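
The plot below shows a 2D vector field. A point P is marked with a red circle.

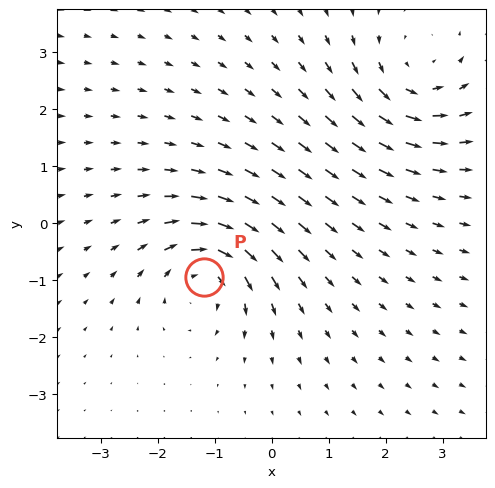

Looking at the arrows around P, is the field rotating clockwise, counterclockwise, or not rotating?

Near P at (-1.2, -0.9) the arrows circulate clockwise. The curl (z-component) there is about -6; negative curl means clockwise rotation.

clockwise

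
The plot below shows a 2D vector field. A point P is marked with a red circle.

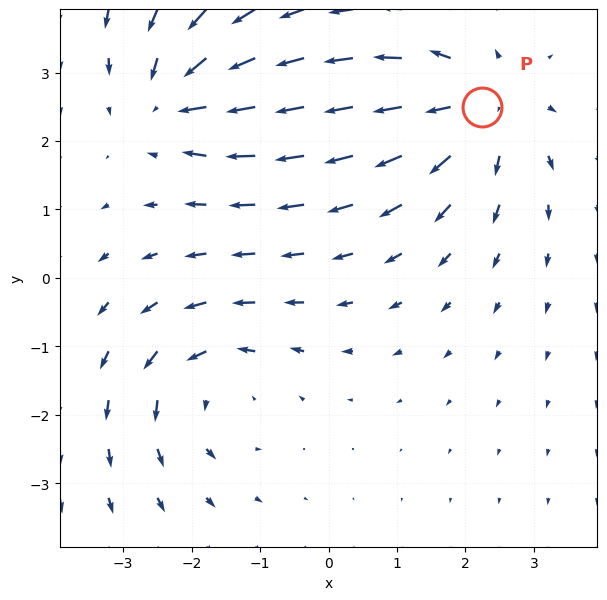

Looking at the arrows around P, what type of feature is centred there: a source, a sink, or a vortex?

At P (2.2, 2.5) the arrows spread outward. Divergence about +3, curl ≈0 — positive divergence with near-zero curl is a source.

source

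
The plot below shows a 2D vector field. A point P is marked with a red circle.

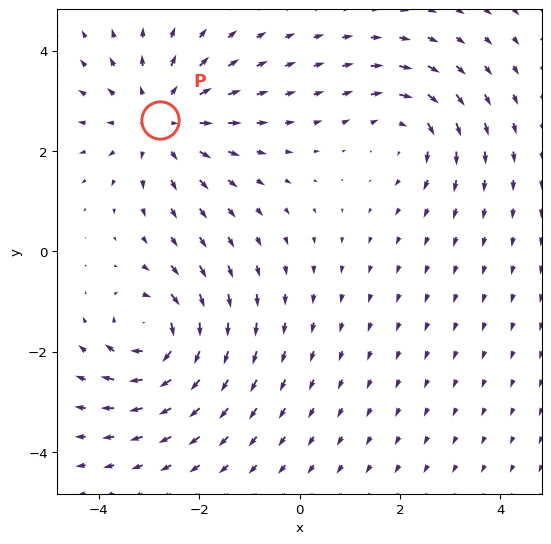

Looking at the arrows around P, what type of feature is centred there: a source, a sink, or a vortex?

source

At P (-2.8, 2.6) the arrows spread outward. Divergence about +4, curl ≈0 — positive divergence with near-zero curl is a source.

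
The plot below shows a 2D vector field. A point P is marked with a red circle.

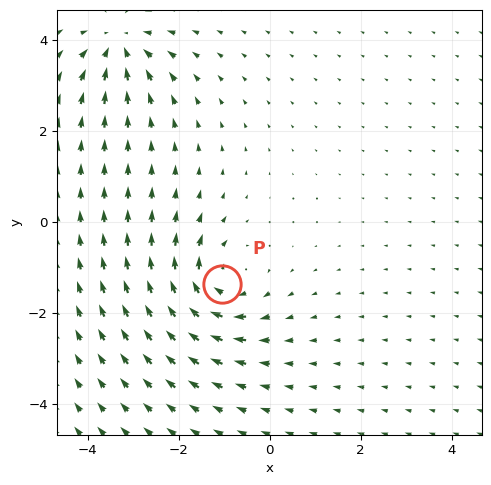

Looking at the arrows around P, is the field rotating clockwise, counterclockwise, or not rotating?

Near P at (-1.0, -1.4) the arrows circulate clockwise. The curl (z-component) there is about -4; negative curl means clockwise rotation.

clockwise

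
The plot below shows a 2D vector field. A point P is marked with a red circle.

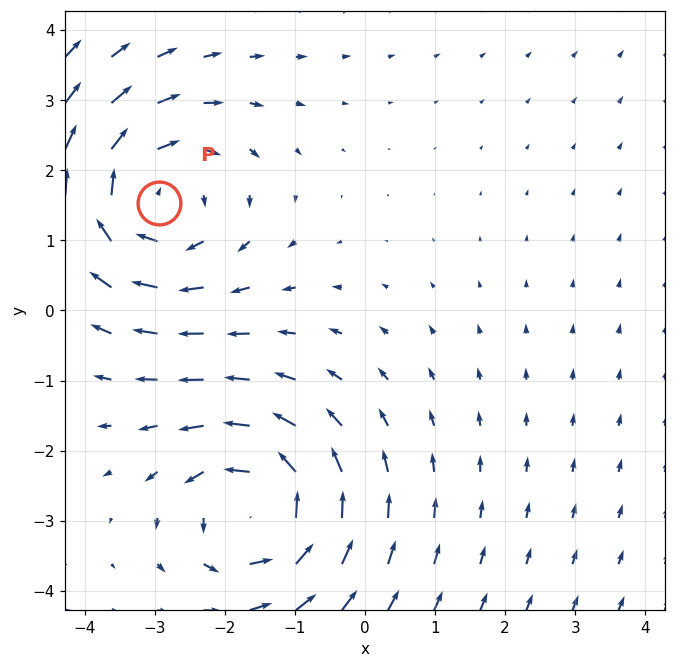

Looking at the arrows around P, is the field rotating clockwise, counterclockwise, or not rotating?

Near P at (-2.9, 1.5) the arrows circulate clockwise. The curl (z-component) there is about -3; negative curl means clockwise rotation.

clockwise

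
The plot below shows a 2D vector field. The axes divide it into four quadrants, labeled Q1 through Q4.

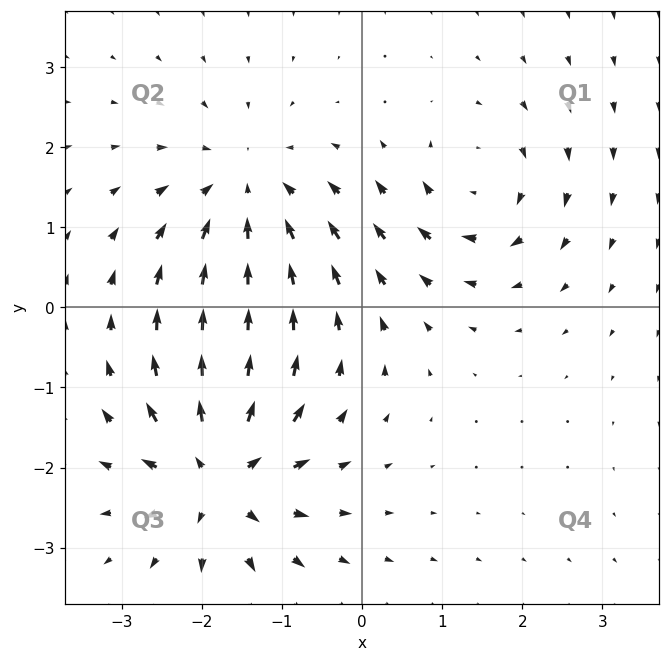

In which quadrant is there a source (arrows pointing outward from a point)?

Q3

The source sits at approximately (-1.8, -2.1), which lies in quadrant Q3. The divergence there is about +5, positive as expected for a source.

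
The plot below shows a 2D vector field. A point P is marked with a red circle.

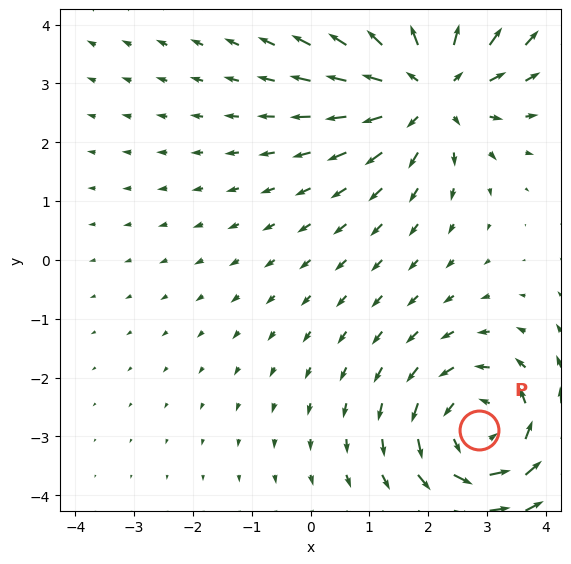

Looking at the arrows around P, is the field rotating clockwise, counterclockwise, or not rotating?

counterclockwise

Near P at (2.9, -2.9) the arrows circulate counterclockwise. The curl (z-component) there is about +3; positive curl means counterclockwise rotation.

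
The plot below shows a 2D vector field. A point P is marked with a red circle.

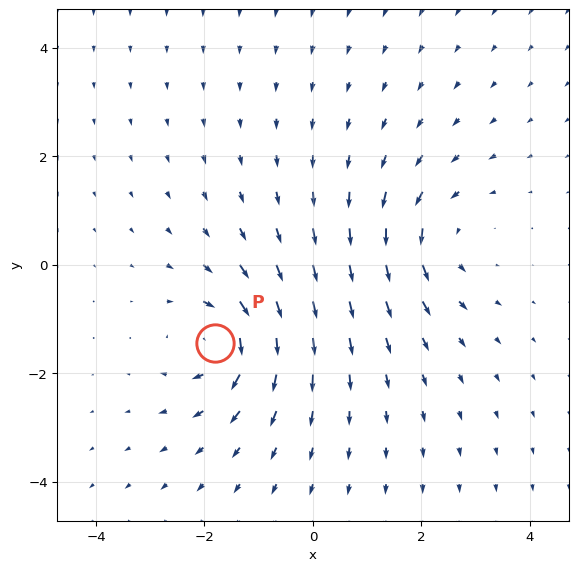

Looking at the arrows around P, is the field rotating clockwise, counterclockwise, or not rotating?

clockwise

Near P at (-1.8, -1.4) the arrows circulate clockwise. The curl (z-component) there is about -6; negative curl means clockwise rotation.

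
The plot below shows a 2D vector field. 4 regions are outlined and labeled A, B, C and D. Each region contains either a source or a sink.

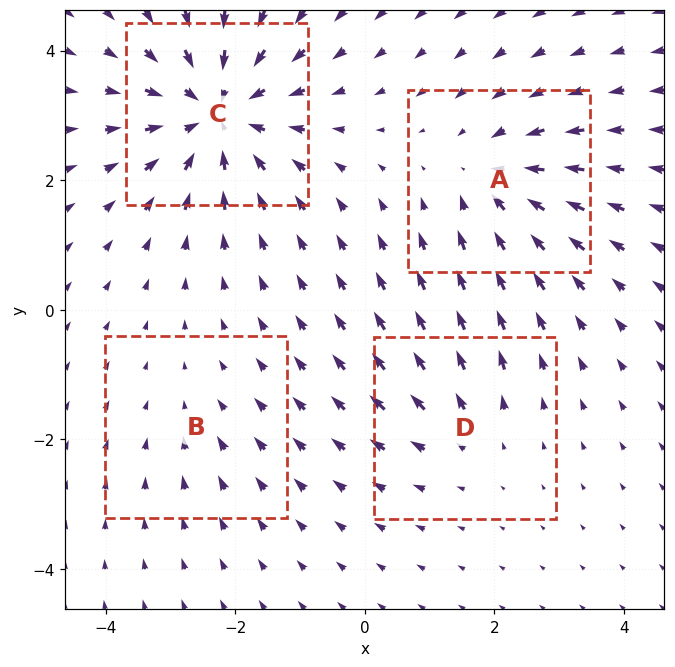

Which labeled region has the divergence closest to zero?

B

Divergence at each region's feature centre — A: about -4, B: about -2, C: about -7, D: about +3. Region B is closest to zero.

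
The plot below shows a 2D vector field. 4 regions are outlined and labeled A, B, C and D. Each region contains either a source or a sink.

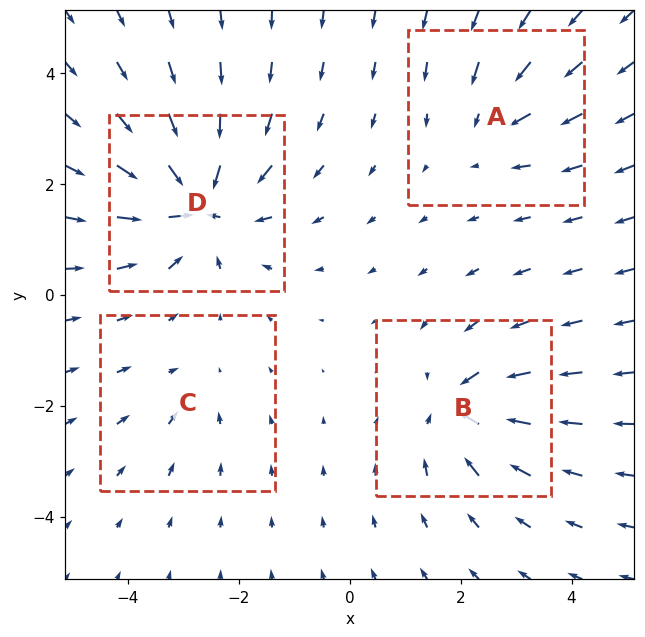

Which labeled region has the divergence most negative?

Divergence at each region's feature centre — A: about -4, B: about -6, C: about -2, D: about -8. Region D is most negative.

D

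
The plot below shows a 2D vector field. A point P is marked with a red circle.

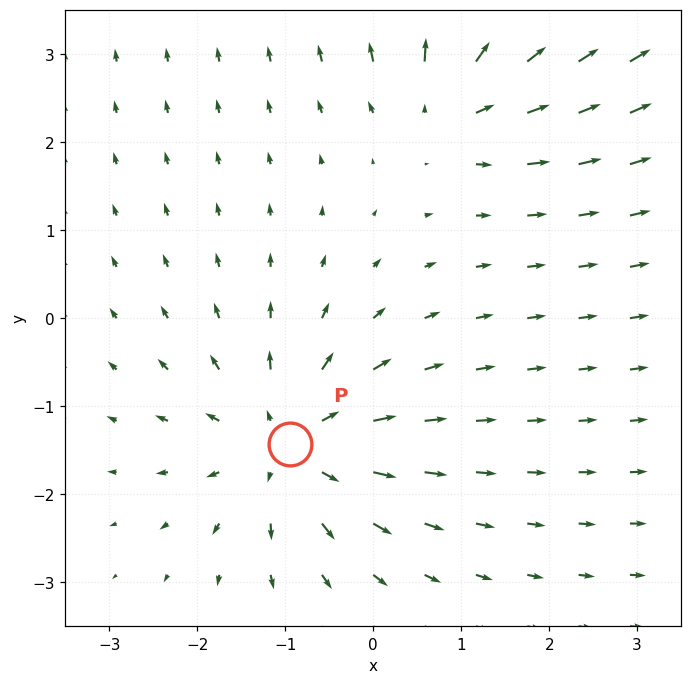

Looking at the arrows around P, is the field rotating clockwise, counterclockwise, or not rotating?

Near P at (-0.9, -1.4) the arrows show no circulation. The curl there is ≈0.

not rotating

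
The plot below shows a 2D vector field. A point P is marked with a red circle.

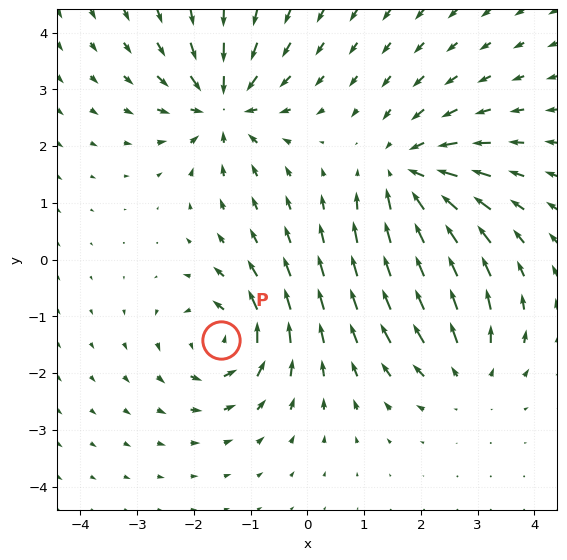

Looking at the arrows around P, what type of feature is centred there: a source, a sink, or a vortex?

At P (-1.5, -1.4) the arrows circulate counterclockwise. Divergence ≈0, curl about +5 — near-zero divergence with nonzero curl is a vortex.

vortex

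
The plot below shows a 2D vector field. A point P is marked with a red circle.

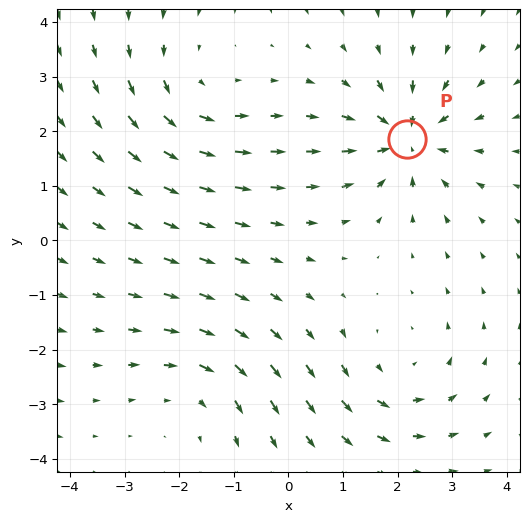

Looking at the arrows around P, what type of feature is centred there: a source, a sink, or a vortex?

At P (2.2, 1.9) the arrows converge inward. Divergence about -7, curl ≈0 — negative divergence with near-zero curl is a sink.

sink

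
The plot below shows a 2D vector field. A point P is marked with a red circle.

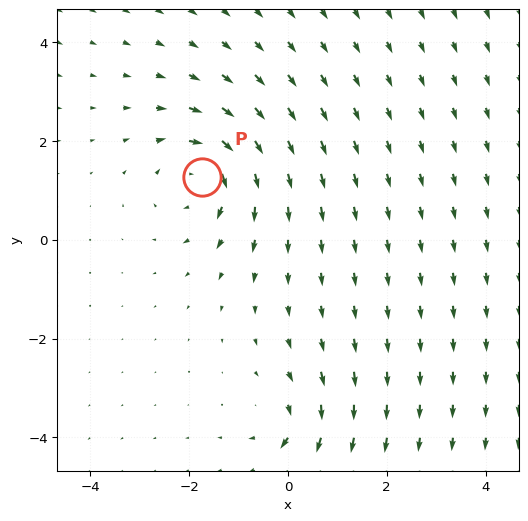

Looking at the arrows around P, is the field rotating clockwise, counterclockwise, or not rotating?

Near P at (-1.7, 1.3) the arrows circulate clockwise. The curl (z-component) there is about -4; negative curl means clockwise rotation.

clockwise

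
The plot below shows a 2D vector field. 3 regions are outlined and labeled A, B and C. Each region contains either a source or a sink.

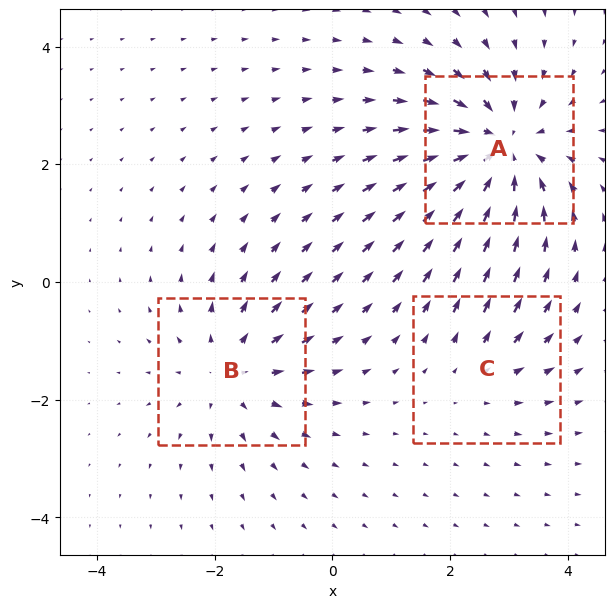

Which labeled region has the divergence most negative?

A

Divergence at each region's feature centre — A: about -5, B: about +3, C: about +2. Region A is most negative.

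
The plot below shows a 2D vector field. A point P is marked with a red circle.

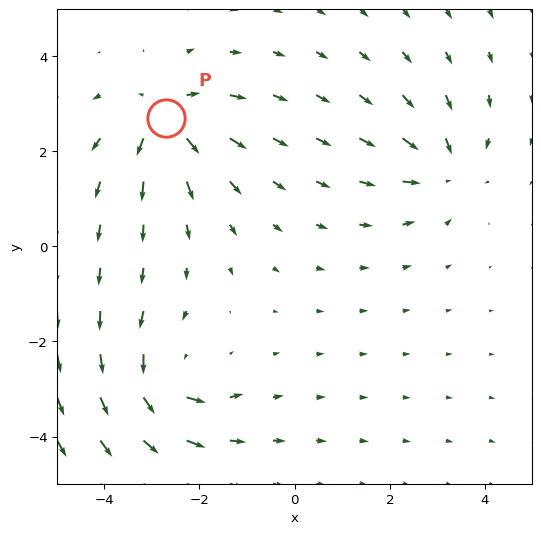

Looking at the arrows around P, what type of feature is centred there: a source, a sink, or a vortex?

At P (-2.7, 2.7) the arrows spread outward. Divergence about +5, curl ≈0 — positive divergence with near-zero curl is a source.

source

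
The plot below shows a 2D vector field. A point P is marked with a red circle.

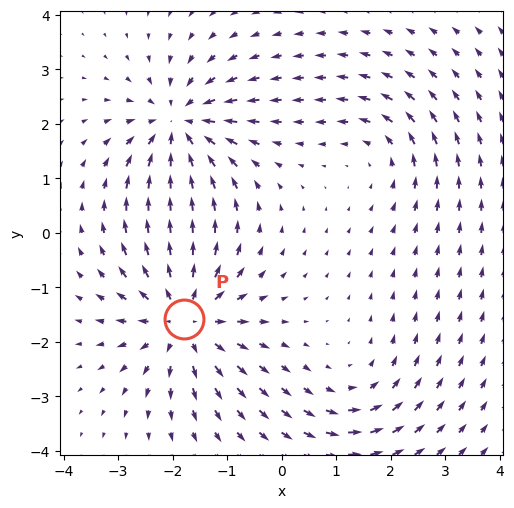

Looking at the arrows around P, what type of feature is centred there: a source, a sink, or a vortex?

source

At P (-1.8, -1.6) the arrows spread outward. Divergence about +6, curl ≈0 — positive divergence with near-zero curl is a source.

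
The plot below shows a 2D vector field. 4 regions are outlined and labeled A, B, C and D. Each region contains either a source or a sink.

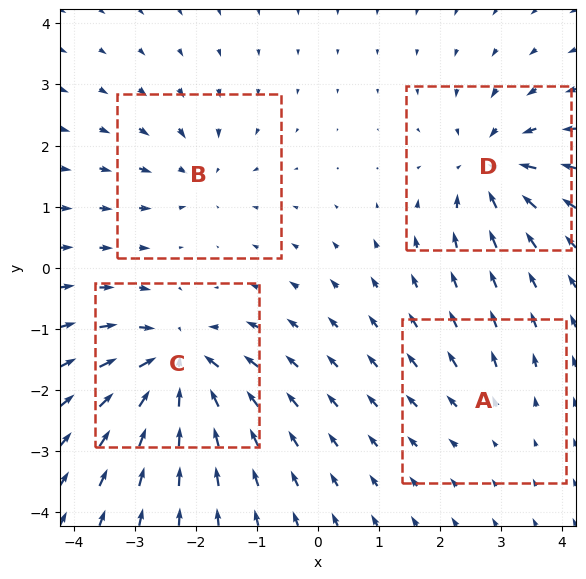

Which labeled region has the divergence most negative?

Divergence at each region's feature centre — A: about +2, B: about -4, C: about -8, D: about -6. Region C is most negative.

C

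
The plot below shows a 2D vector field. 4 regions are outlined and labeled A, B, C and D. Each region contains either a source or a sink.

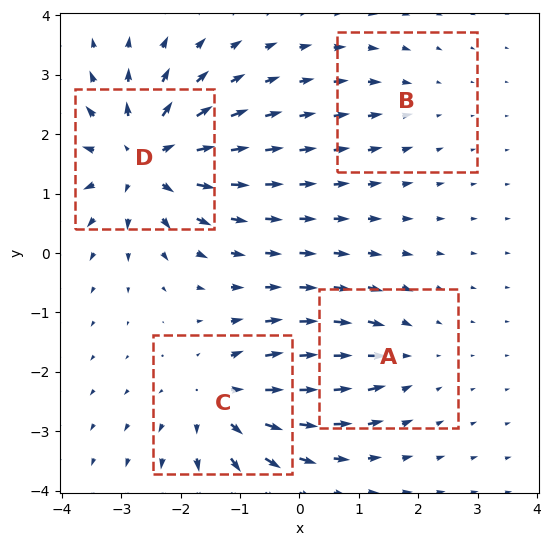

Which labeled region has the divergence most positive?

Divergence at each region's feature centre — A: about -3, B: about -2, C: about +5, D: about +7. Region D is most positive.

D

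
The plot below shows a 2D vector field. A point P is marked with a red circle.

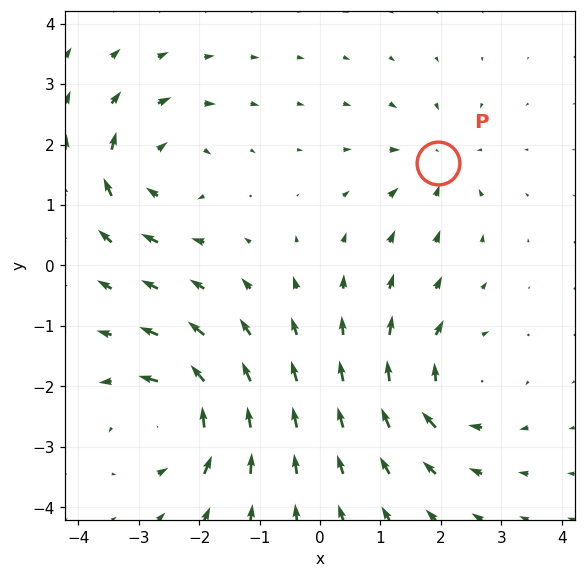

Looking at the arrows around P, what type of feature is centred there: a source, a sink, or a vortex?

At P (2.0, 1.7) the arrows converge inward. Divergence about -4, curl ≈0 — negative divergence with near-zero curl is a sink.

sink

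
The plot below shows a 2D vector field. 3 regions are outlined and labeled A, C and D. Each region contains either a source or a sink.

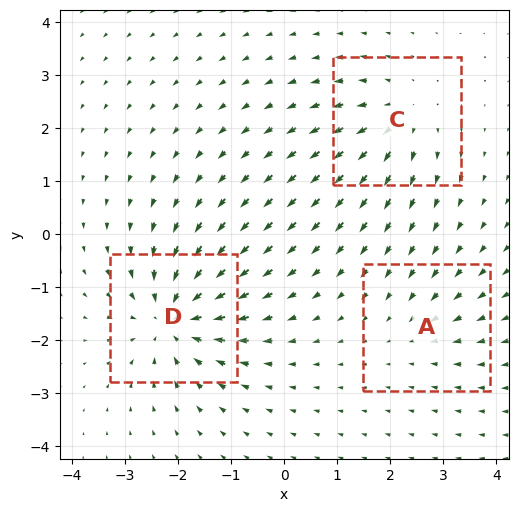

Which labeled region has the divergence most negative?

D

Divergence at each region's feature centre — A: about -2, C: about +4, D: about -5. Region D is most negative.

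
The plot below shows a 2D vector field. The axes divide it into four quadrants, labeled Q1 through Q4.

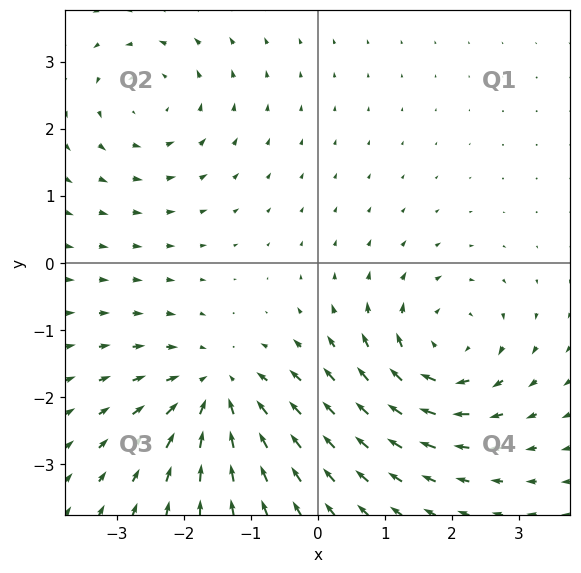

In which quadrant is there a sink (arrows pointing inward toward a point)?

Q3

The sink sits at approximately (-1.5, -1.9), which lies in quadrant Q3. The divergence there is about -5, negative as expected for a sink.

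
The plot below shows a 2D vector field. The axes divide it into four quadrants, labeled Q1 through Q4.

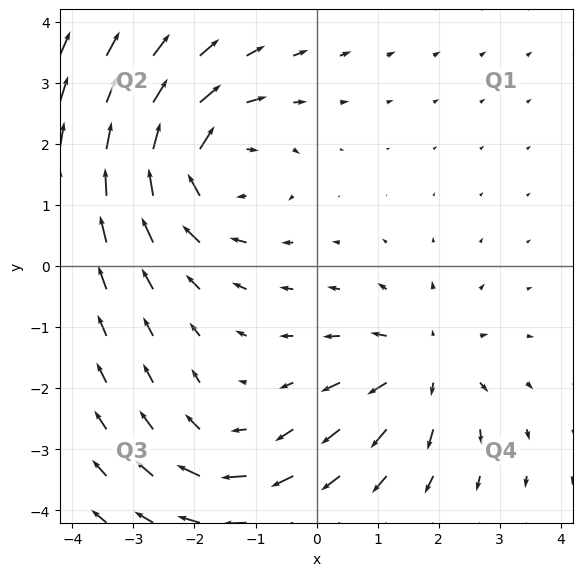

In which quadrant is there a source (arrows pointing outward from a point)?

The source sits at approximately (1.8, -1.6), which lies in quadrant Q4. The divergence there is about +4, positive as expected for a source.

Q4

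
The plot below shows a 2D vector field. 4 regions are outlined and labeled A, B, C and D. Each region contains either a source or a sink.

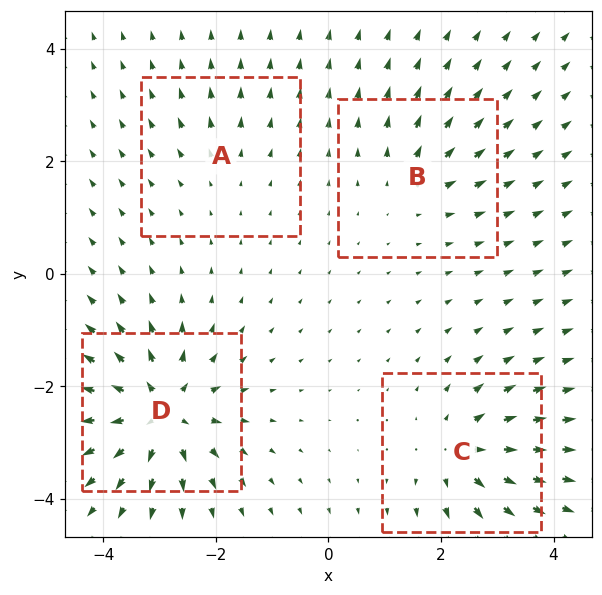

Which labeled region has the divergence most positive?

D

Divergence at each region's feature centre — A: about +2, B: about +4, C: about +6, D: about +9. Region D is most positive.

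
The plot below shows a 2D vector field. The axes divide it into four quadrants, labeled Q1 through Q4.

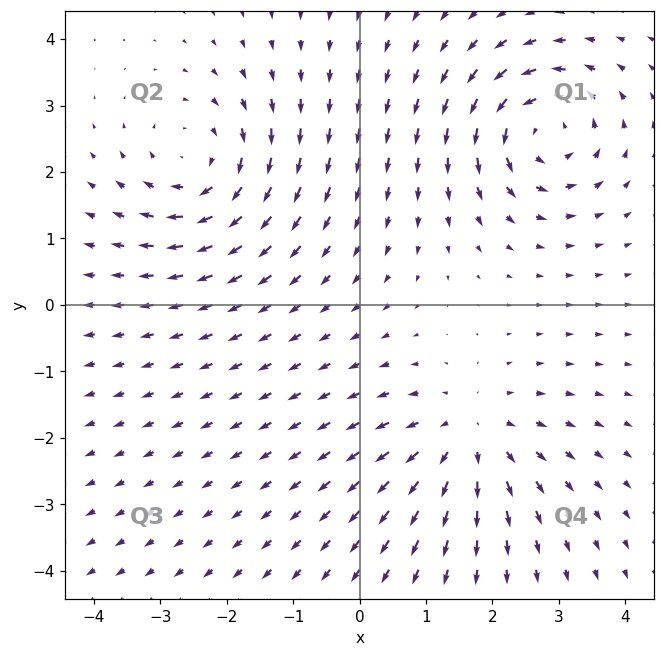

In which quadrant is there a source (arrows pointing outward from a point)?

The source sits at approximately (1.6, -2.0), which lies in quadrant Q4. The divergence there is about +3, positive as expected for a source.

Q4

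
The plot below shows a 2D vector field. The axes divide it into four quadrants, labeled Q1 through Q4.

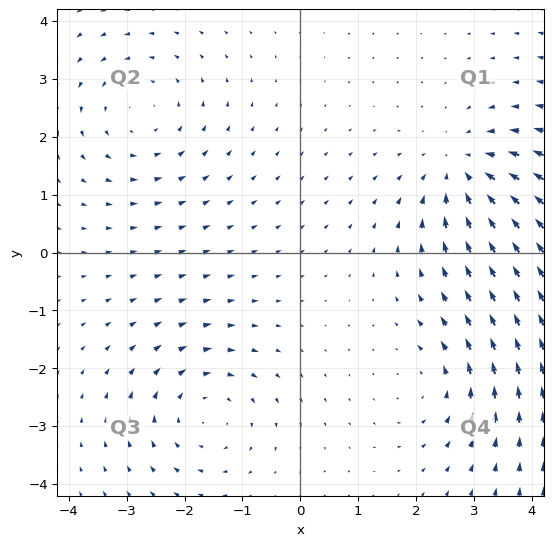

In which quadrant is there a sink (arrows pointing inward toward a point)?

Q1

The sink sits at approximately (2.8, 1.4), which lies in quadrant Q1. The divergence there is about -5, negative as expected for a sink.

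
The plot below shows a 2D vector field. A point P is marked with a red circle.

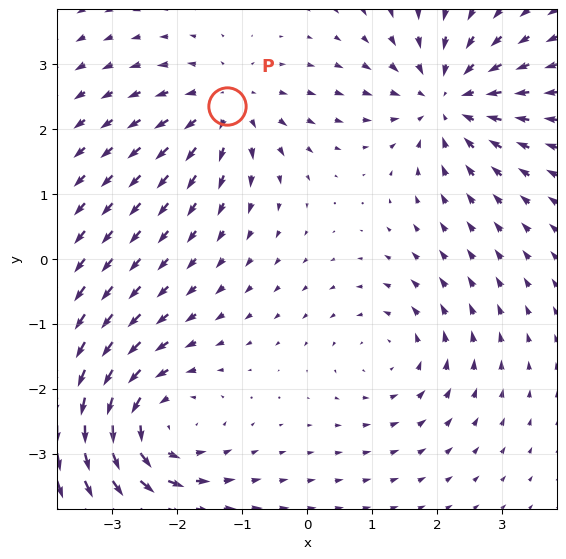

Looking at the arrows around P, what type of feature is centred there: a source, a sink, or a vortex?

At P (-1.2, 2.3) the arrows spread outward. Divergence about +4, curl ≈0 — positive divergence with near-zero curl is a source.

source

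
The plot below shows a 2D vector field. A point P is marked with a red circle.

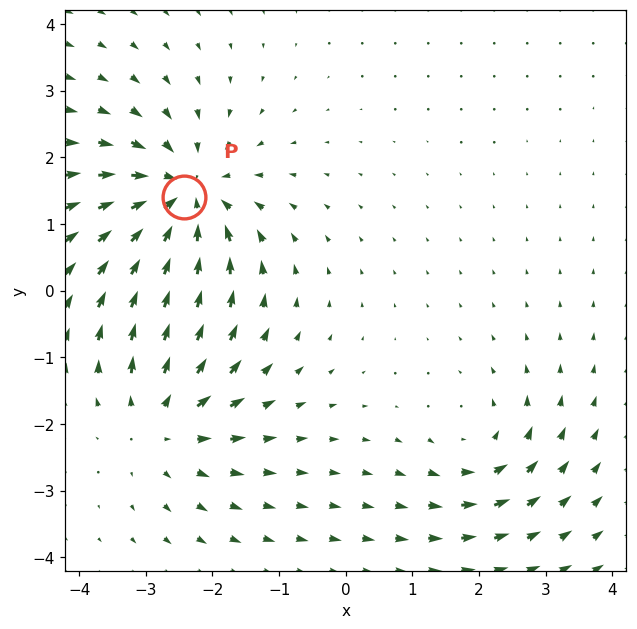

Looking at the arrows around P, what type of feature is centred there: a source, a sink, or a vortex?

sink

At P (-2.4, 1.4) the arrows converge inward. Divergence about -5, curl ≈0 — negative divergence with near-zero curl is a sink.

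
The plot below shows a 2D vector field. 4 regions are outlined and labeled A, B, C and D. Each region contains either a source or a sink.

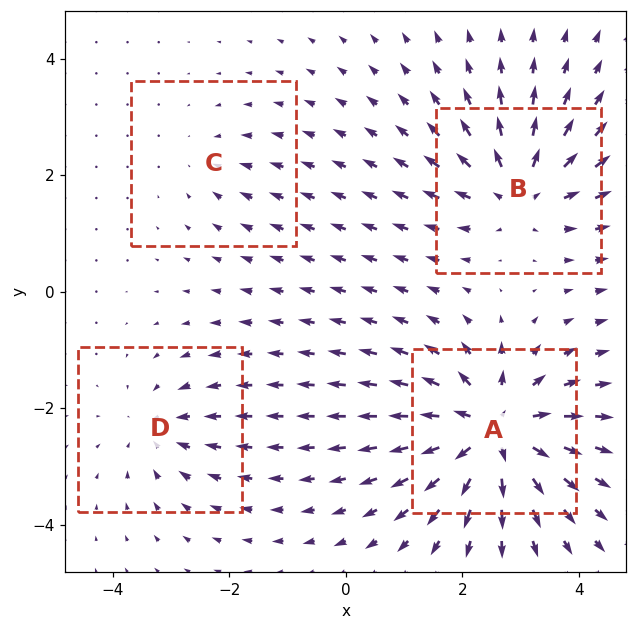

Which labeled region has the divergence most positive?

A

Divergence at each region's feature centre — A: about +8, B: about +5, C: about -2, D: about -3. Region A is most positive.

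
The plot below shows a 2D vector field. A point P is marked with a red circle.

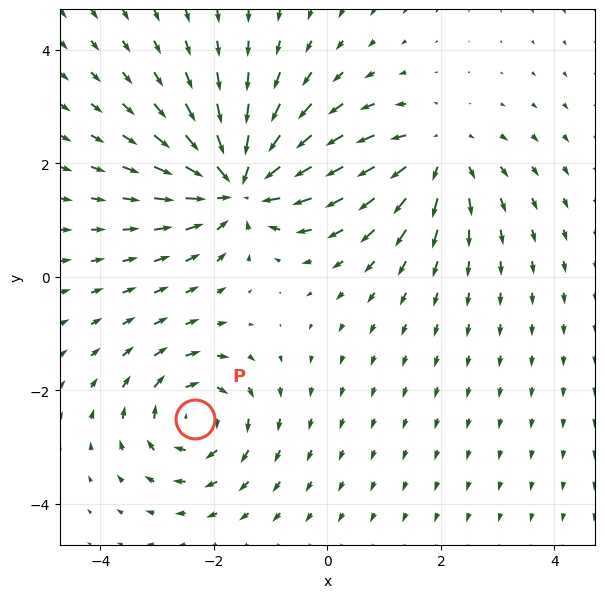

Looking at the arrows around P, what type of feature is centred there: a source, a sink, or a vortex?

vortex

At P (-2.3, -2.5) the arrows circulate clockwise. Divergence ≈0, curl about -4 — near-zero divergence with nonzero curl is a vortex.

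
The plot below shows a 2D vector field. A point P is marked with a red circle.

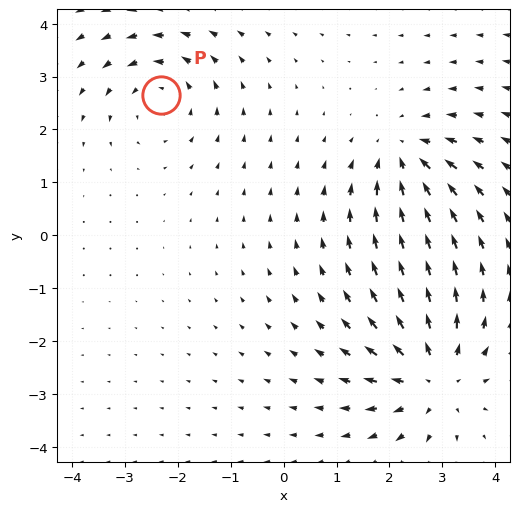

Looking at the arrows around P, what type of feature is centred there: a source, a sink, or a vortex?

At P (-2.3, 2.7) the arrows circulate counterclockwise. Divergence ≈0, curl about +3 — near-zero divergence with nonzero curl is a vortex.

vortex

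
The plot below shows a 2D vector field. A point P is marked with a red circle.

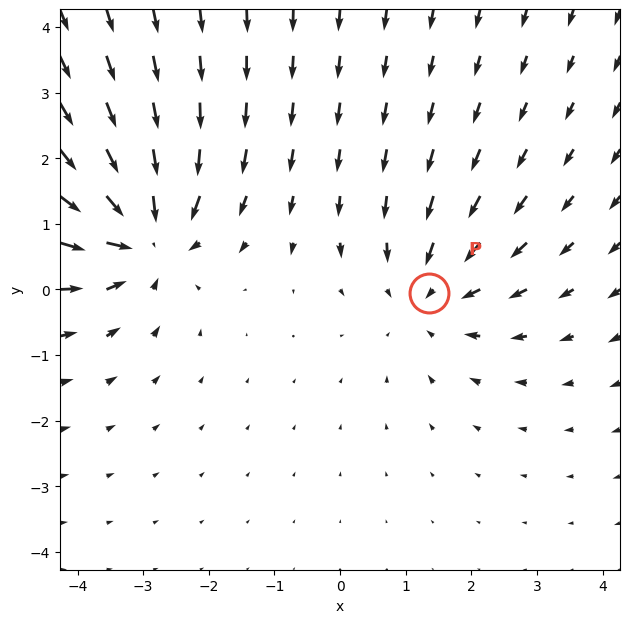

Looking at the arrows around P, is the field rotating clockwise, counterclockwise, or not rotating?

Near P at (1.4, -0.1) the arrows show no circulation. The curl there is ≈0.

not rotating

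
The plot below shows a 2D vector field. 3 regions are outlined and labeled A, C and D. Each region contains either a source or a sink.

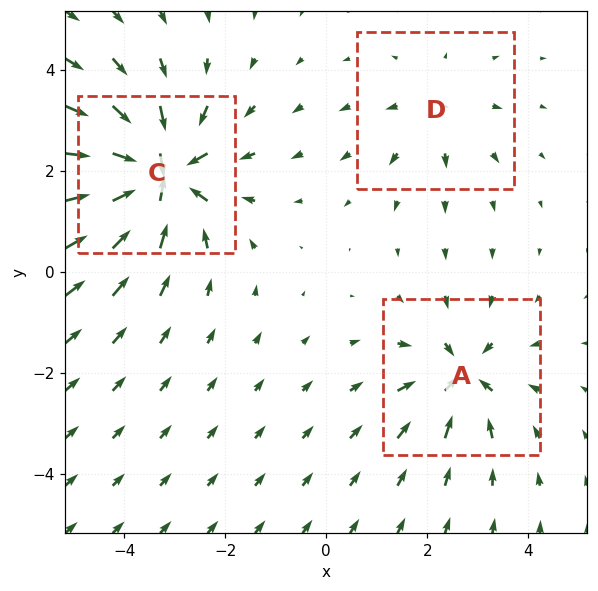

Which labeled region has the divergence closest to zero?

D

Divergence at each region's feature centre — A: about -4, C: about -6, D: about +2. Region D is closest to zero.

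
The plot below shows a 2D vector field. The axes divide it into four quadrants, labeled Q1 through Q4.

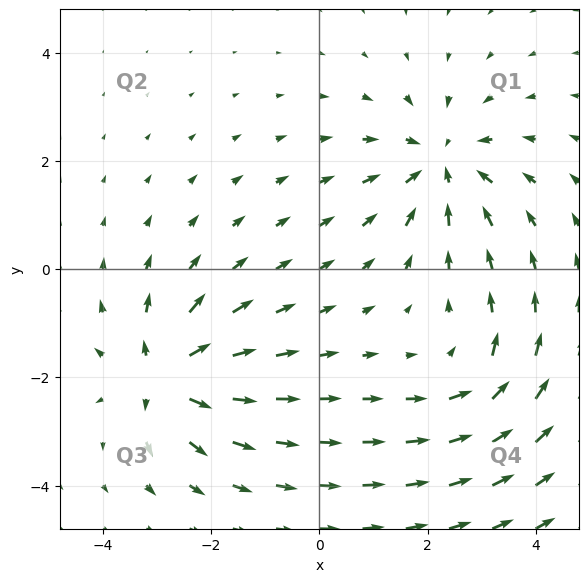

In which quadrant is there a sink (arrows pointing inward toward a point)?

Q1

The sink sits at approximately (2.3, 2.0), which lies in quadrant Q1. The divergence there is about -4, negative as expected for a sink.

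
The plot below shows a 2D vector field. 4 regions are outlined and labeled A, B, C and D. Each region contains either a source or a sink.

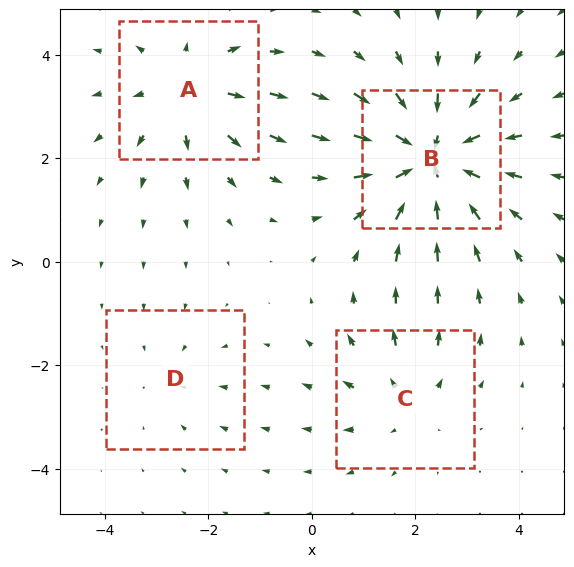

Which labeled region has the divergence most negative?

Divergence at each region's feature centre — A: about +4, B: about -7, C: about +3, D: about -2. Region B is most negative.

B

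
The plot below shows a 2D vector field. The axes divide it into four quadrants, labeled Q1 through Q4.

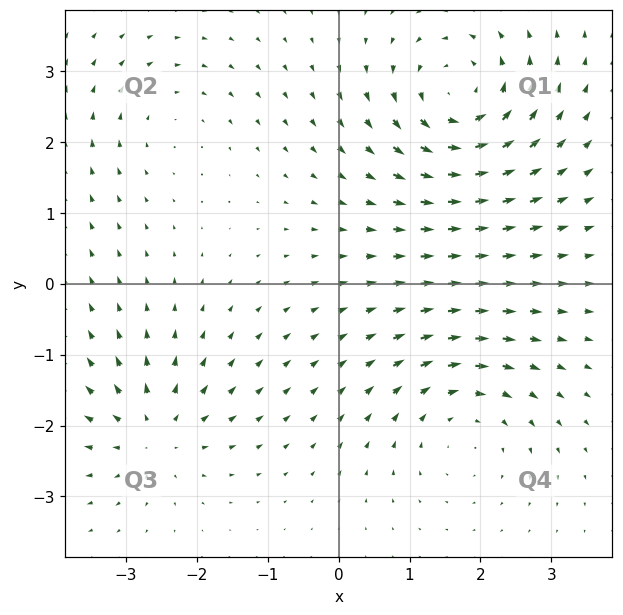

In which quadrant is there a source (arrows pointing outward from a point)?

The source sits at approximately (-2.6, -2.1), which lies in quadrant Q3. The divergence there is about +4, positive as expected for a source.

Q3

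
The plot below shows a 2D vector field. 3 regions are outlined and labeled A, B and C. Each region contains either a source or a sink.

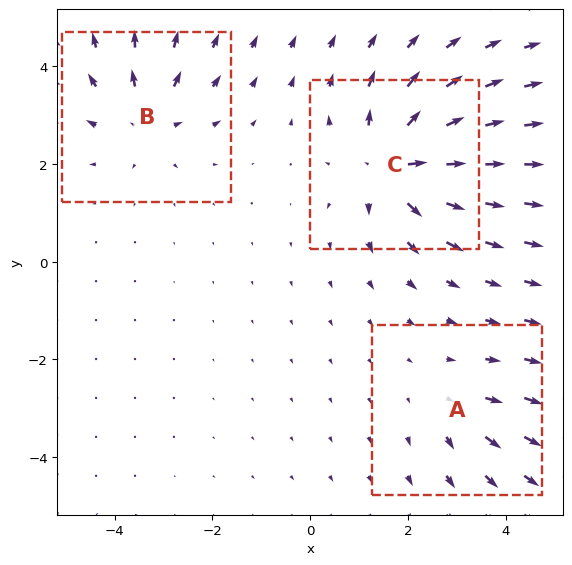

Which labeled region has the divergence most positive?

C

Divergence at each region's feature centre — A: about +2, B: about +3, C: about +5. Region C is most positive.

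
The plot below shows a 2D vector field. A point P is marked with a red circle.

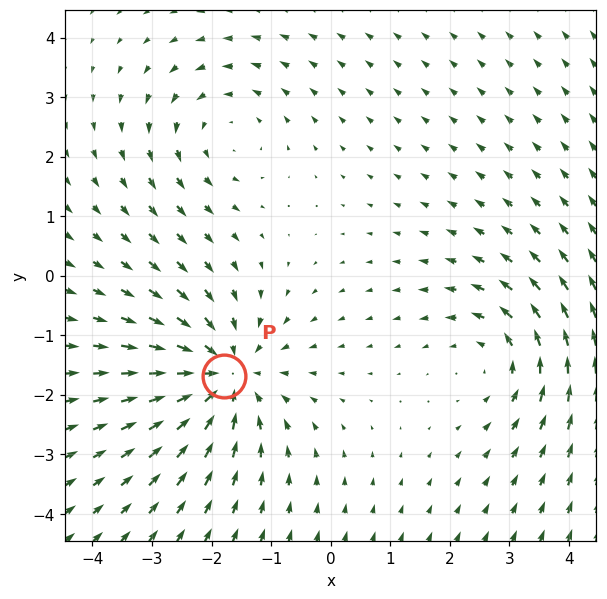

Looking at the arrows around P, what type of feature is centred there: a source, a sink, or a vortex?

At P (-1.8, -1.7) the arrows converge inward. Divergence about -5, curl ≈0 — negative divergence with near-zero curl is a sink.

sink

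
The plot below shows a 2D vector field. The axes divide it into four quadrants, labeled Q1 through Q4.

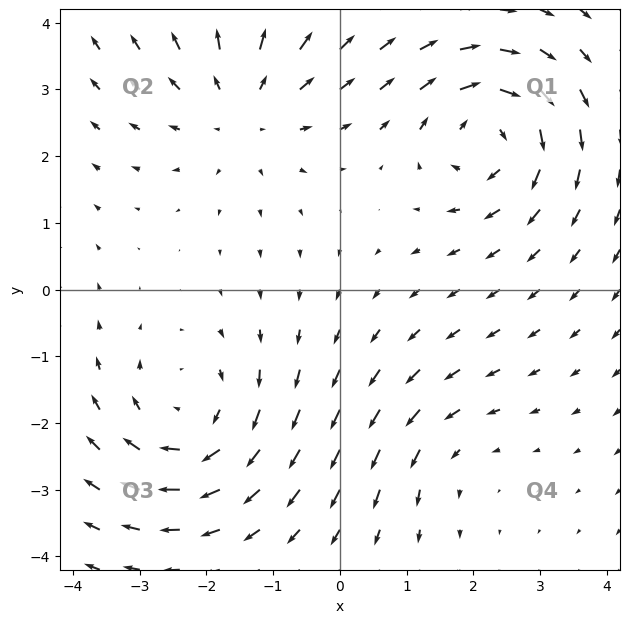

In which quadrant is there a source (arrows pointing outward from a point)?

The source sits at approximately (-1.4, 2.7), which lies in quadrant Q2. The divergence there is about +3, positive as expected for a source.

Q2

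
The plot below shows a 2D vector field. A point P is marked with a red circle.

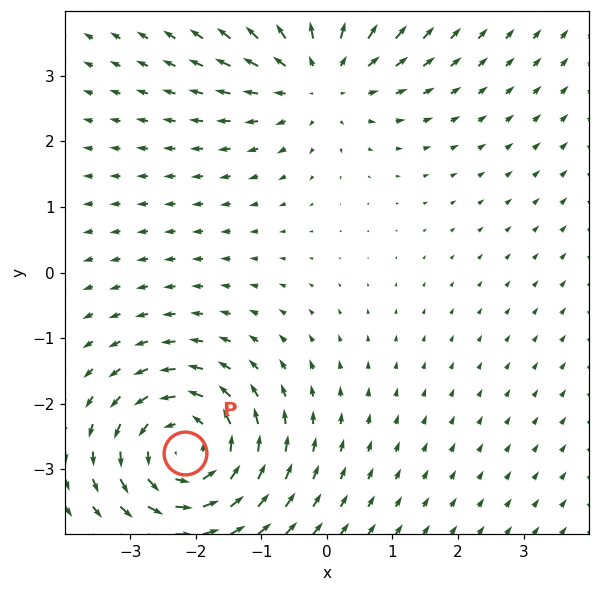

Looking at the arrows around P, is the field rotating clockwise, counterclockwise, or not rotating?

Near P at (-2.2, -2.7) the arrows circulate counterclockwise. The curl (z-component) there is about +5; positive curl means counterclockwise rotation.

counterclockwise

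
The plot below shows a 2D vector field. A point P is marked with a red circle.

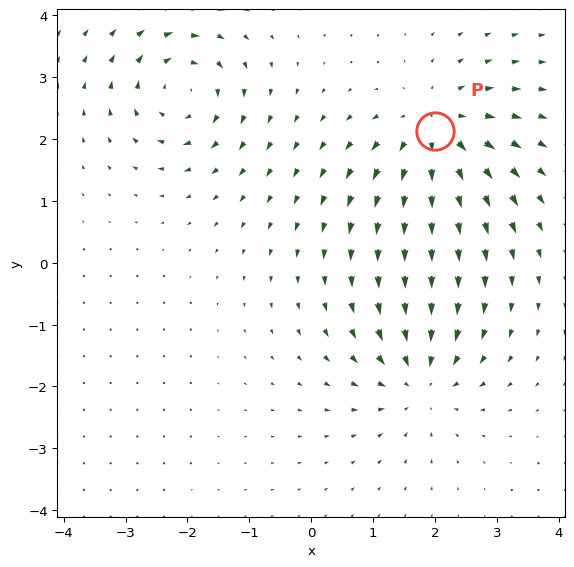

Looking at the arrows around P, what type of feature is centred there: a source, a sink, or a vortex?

At P (2.0, 2.1) the arrows spread outward. Divergence about +5, curl ≈0 — positive divergence with near-zero curl is a source.

source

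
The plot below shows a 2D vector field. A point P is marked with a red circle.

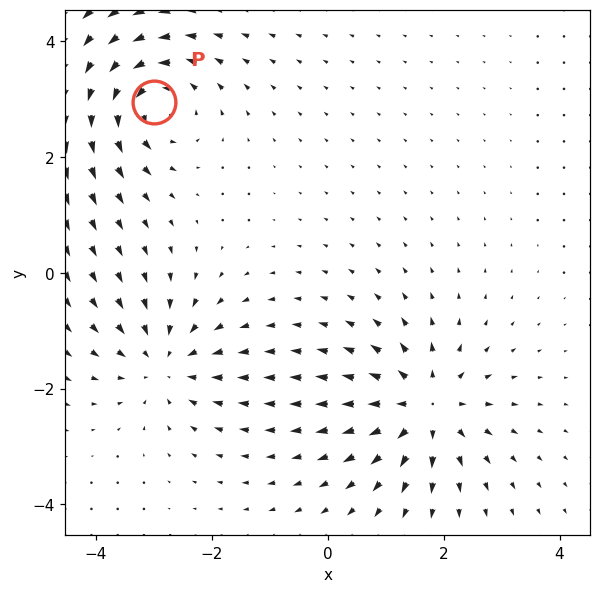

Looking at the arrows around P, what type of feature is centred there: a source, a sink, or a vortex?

vortex

At P (-3.0, 2.9) the arrows circulate counterclockwise. Divergence ≈0, curl about +6 — near-zero divergence with nonzero curl is a vortex.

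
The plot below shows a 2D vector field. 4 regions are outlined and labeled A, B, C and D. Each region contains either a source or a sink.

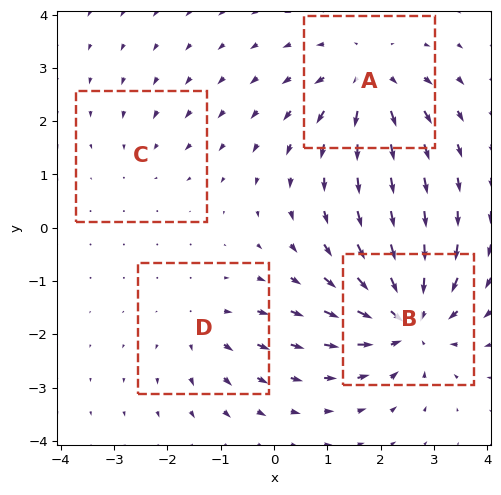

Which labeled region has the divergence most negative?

Divergence at each region's feature centre — A: about +5, B: about -8, C: about -2, D: about +3. Region B is most negative.

B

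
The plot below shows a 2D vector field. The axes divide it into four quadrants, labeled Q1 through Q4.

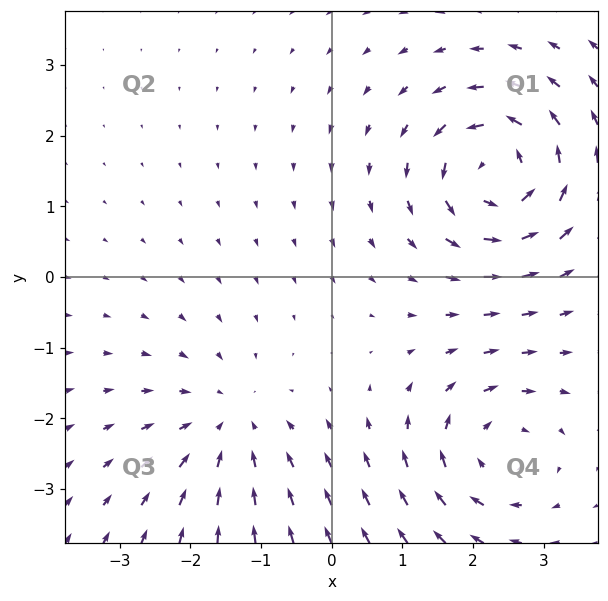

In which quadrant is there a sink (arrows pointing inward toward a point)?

Q3

The sink sits at approximately (-1.5, -2.1), which lies in quadrant Q3. The divergence there is about -3, negative as expected for a sink.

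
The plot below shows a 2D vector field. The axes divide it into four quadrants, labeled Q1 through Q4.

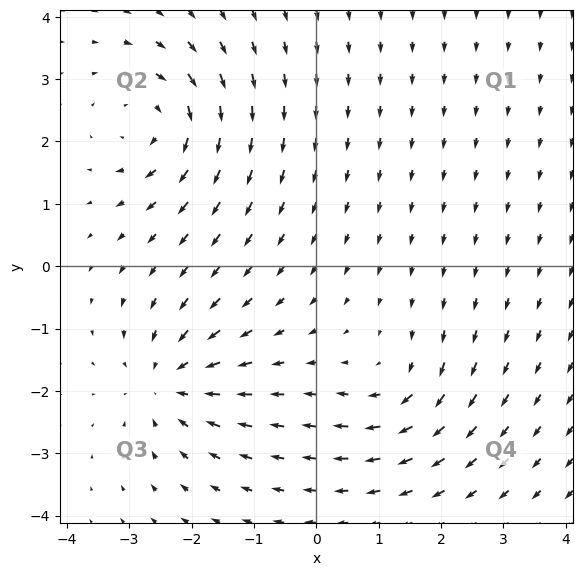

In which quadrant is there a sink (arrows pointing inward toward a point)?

Q3

The sink sits at approximately (-2.4, -1.9), which lies in quadrant Q3. The divergence there is about -5, negative as expected for a sink.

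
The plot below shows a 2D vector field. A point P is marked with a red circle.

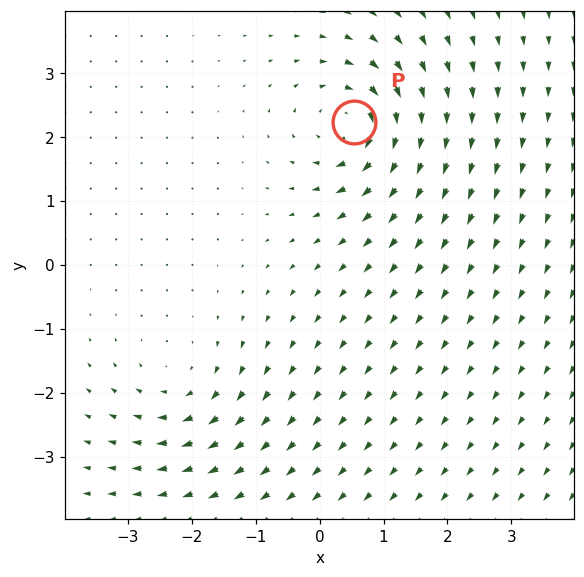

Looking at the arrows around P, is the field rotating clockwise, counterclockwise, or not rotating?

Near P at (0.5, 2.2) the arrows circulate clockwise. The curl (z-component) there is about -6; negative curl means clockwise rotation.

clockwise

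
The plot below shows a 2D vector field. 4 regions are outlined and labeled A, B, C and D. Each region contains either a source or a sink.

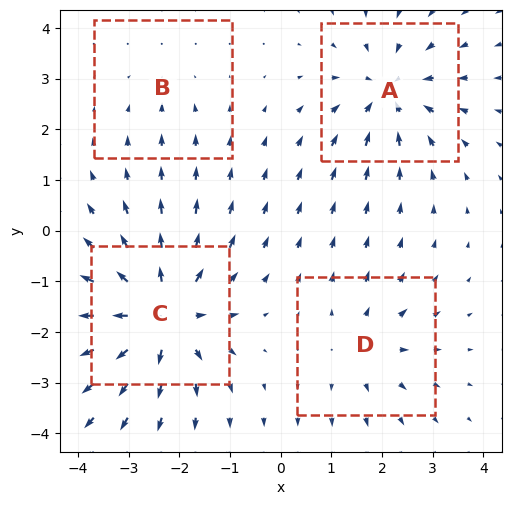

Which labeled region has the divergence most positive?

C

Divergence at each region's feature centre — A: about -5, B: about -2, C: about +8, D: about +4. Region C is most positive.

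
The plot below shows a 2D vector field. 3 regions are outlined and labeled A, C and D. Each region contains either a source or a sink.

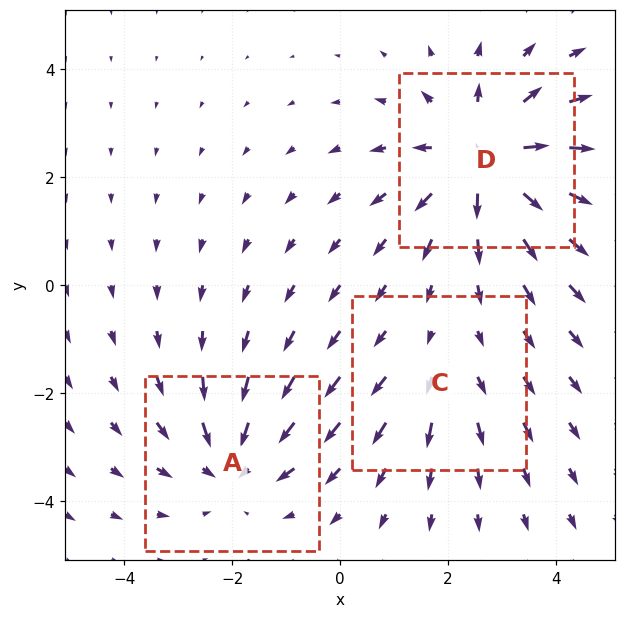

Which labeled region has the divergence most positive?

Divergence at each region's feature centre — A: about -3, C: about +2, D: about +4. Region D is most positive.

D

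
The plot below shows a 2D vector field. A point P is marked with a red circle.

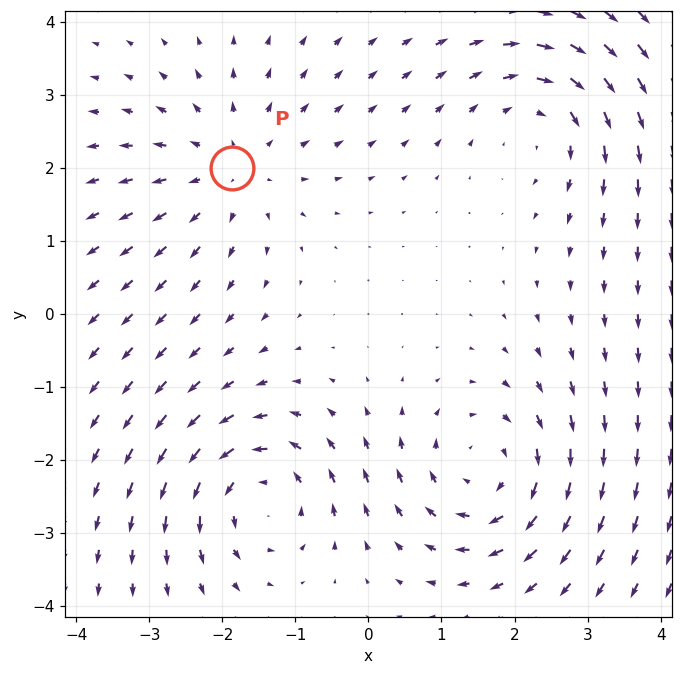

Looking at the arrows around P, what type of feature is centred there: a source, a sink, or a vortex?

source

At P (-1.9, 2.0) the arrows spread outward. Divergence about +3, curl ≈0 — positive divergence with near-zero curl is a source.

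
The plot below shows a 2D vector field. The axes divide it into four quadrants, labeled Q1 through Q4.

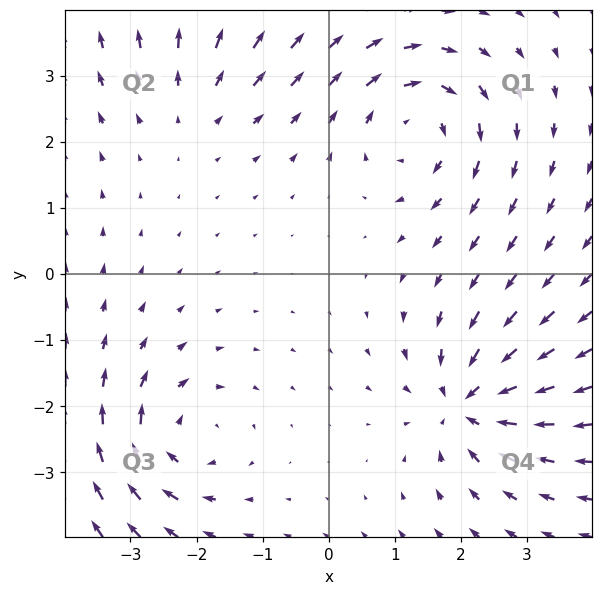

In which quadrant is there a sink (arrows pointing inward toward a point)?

Q4

The sink sits at approximately (2.1, -2.0), which lies in quadrant Q4. The divergence there is about -6, negative as expected for a sink.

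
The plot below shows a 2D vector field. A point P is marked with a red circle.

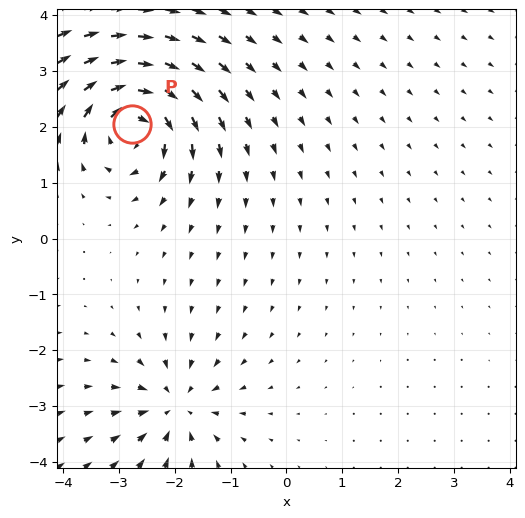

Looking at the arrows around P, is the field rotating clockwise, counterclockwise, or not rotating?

clockwise

Near P at (-2.8, 2.0) the arrows circulate clockwise. The curl (z-component) there is about -7; negative curl means clockwise rotation.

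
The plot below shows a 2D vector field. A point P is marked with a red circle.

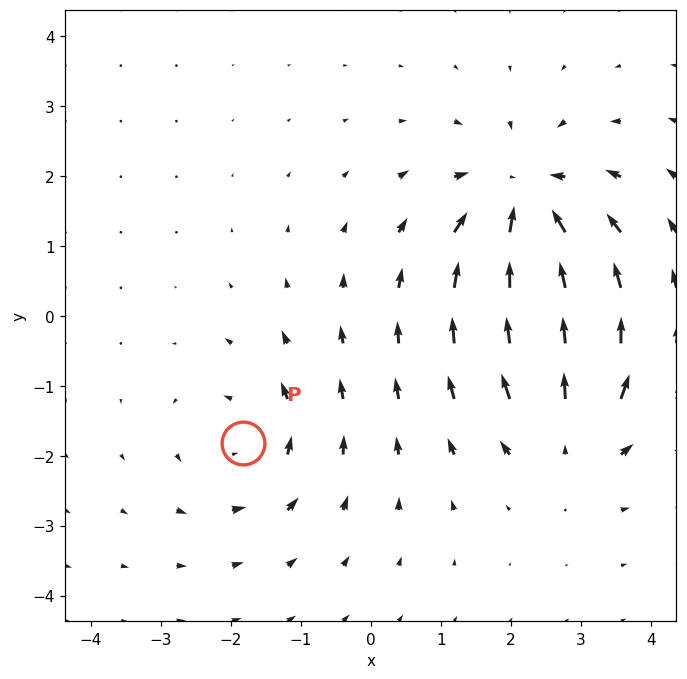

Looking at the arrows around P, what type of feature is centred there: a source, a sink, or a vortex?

vortex

At P (-1.8, -1.8) the arrows circulate counterclockwise. Divergence ≈0, curl about +4 — near-zero divergence with nonzero curl is a vortex.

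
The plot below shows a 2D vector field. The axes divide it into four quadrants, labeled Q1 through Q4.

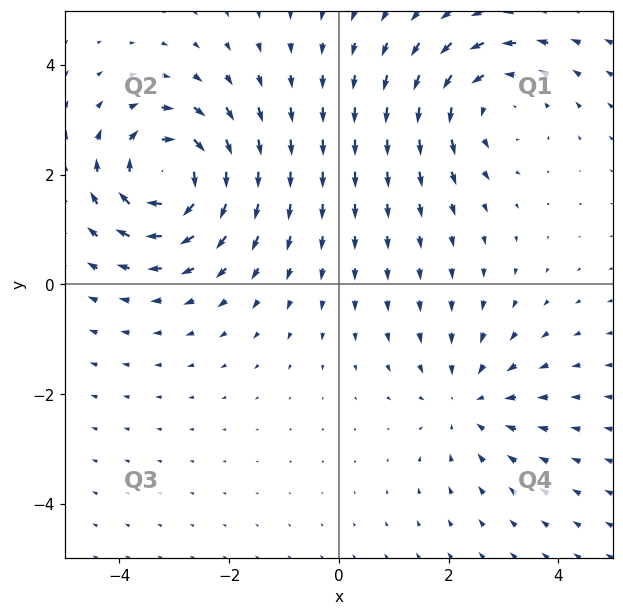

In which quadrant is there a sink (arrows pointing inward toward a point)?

The sink sits at approximately (2.3, -2.1), which lies in quadrant Q4. The divergence there is about -2, negative as expected for a sink.

Q4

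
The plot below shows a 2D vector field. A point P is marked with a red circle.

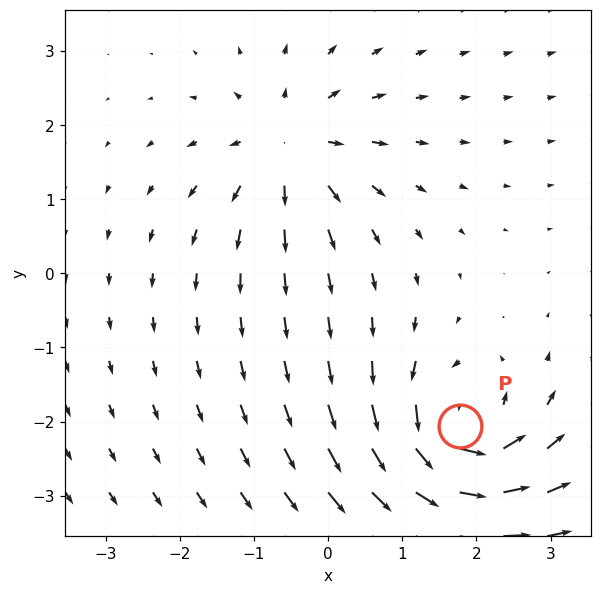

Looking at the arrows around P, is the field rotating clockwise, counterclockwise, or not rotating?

Near P at (1.8, -2.1) the arrows circulate counterclockwise. The curl (z-component) there is about +7; positive curl means counterclockwise rotation.

counterclockwise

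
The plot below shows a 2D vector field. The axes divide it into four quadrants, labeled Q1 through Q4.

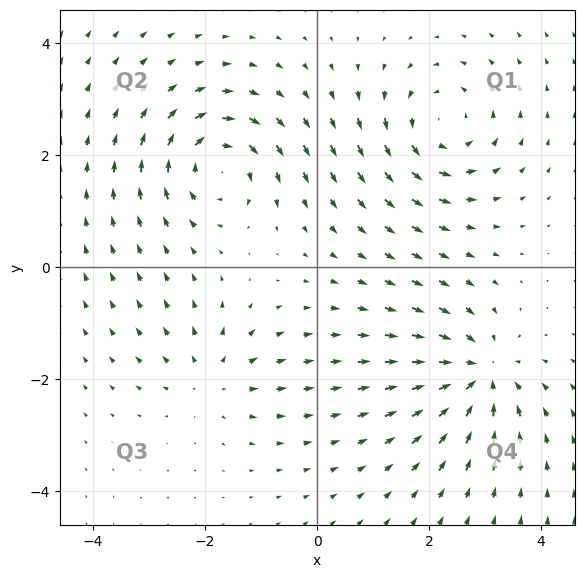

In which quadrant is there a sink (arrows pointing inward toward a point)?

Q4

The sink sits at approximately (2.9, -1.9), which lies in quadrant Q4. The divergence there is about -6, negative as expected for a sink.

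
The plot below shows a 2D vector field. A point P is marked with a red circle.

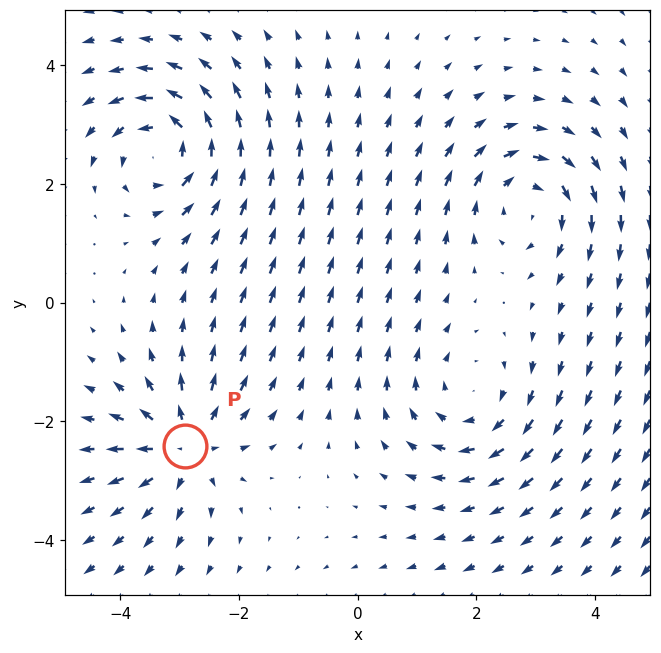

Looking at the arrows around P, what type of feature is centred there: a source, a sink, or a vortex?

At P (-2.9, -2.4) the arrows spread outward. Divergence about +5, curl ≈0 — positive divergence with near-zero curl is a source.

source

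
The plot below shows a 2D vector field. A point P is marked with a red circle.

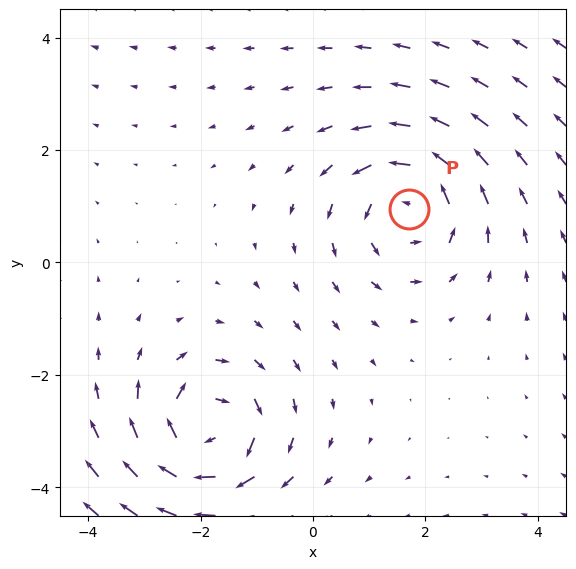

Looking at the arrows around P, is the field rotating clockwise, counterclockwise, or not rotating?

Near P at (1.7, 1.0) the arrows circulate counterclockwise. The curl (z-component) there is about +4; positive curl means counterclockwise rotation.

counterclockwise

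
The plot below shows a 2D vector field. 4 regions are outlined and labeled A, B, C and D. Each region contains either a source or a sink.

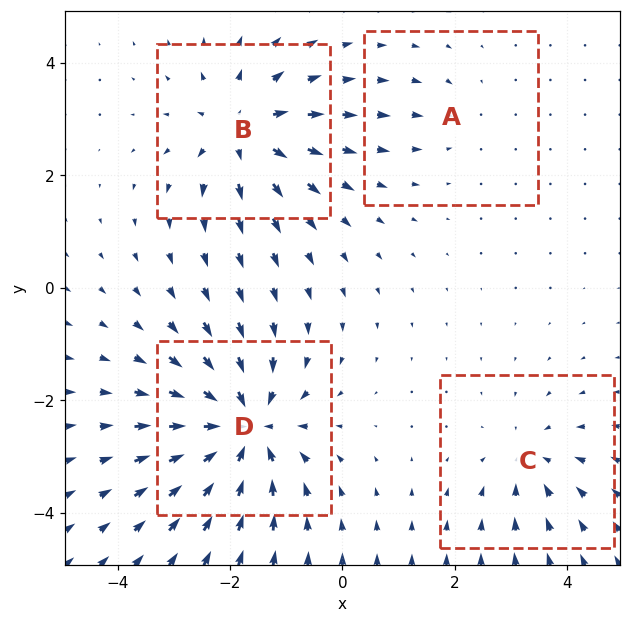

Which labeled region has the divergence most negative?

Divergence at each region's feature centre — A: about -2, B: about +6, C: about -4, D: about -8. Region D is most negative.

D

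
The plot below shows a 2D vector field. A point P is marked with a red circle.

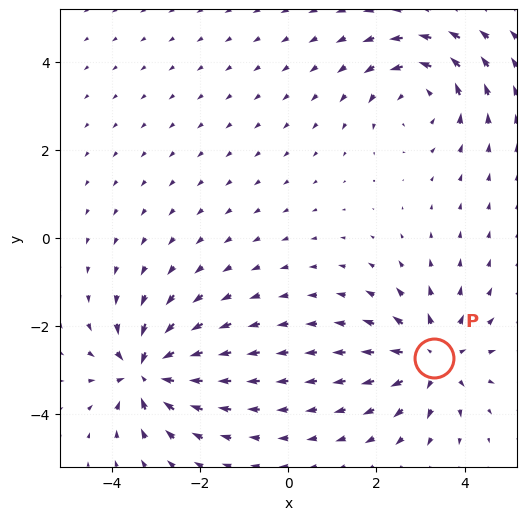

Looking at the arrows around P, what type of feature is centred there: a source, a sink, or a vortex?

source

At P (3.3, -2.7) the arrows spread outward. Divergence about +4, curl ≈0 — positive divergence with near-zero curl is a source.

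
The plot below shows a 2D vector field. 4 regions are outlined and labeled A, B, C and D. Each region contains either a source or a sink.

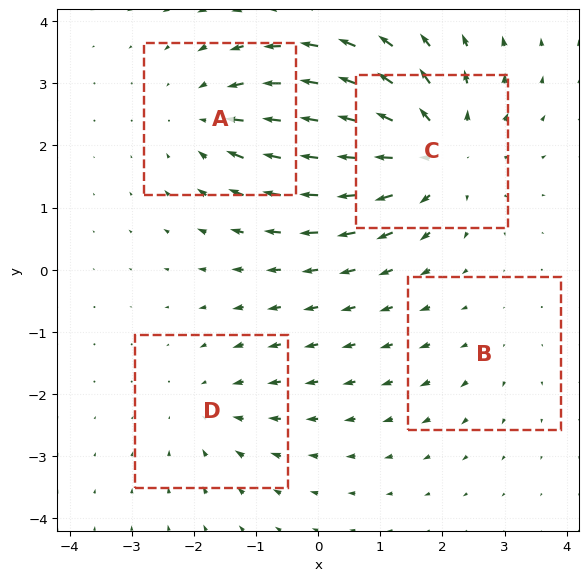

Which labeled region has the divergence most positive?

C

Divergence at each region's feature centre — A: about -4, B: about +2, C: about +6, D: about -3. Region C is most positive.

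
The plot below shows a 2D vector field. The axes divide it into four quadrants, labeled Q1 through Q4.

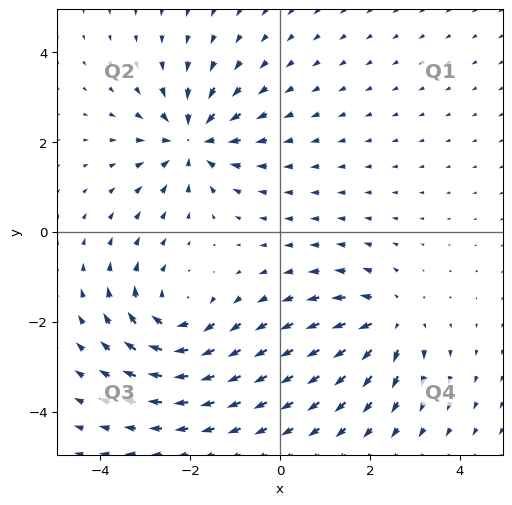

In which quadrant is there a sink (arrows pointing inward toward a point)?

The sink sits at approximately (-2.0, 2.0), which lies in quadrant Q2. The divergence there is about -4, negative as expected for a sink.

Q2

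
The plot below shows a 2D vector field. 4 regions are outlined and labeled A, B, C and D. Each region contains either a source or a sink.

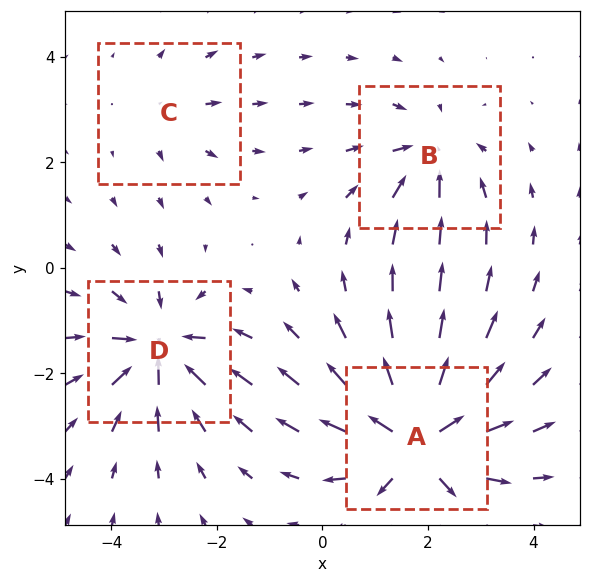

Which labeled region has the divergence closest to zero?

Divergence at each region's feature centre — A: about +8, B: about -4, C: about +2, D: about -6. Region C is closest to zero.

C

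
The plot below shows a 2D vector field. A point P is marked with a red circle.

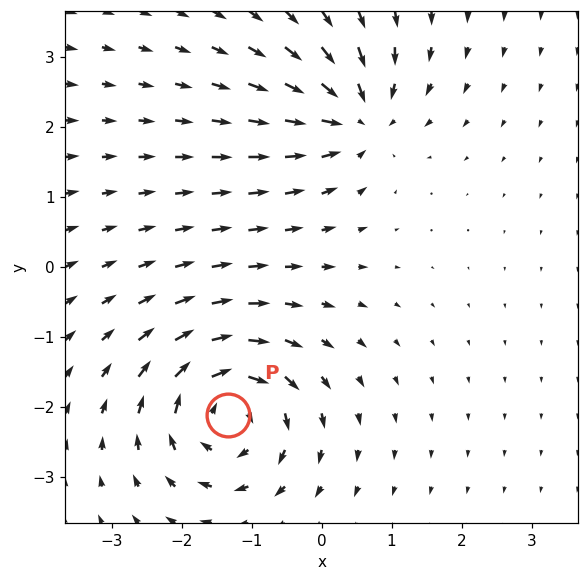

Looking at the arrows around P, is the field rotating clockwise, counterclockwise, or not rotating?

Near P at (-1.3, -2.1) the arrows circulate clockwise. The curl (z-component) there is about -6; negative curl means clockwise rotation.

clockwise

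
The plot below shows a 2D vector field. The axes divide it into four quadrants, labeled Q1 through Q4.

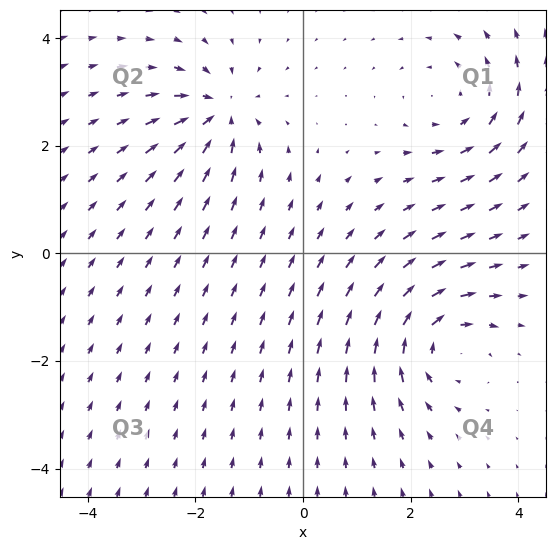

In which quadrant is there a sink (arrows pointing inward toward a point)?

The sink sits at approximately (-1.6, 2.6), which lies in quadrant Q2. The divergence there is about -5, negative as expected for a sink.

Q2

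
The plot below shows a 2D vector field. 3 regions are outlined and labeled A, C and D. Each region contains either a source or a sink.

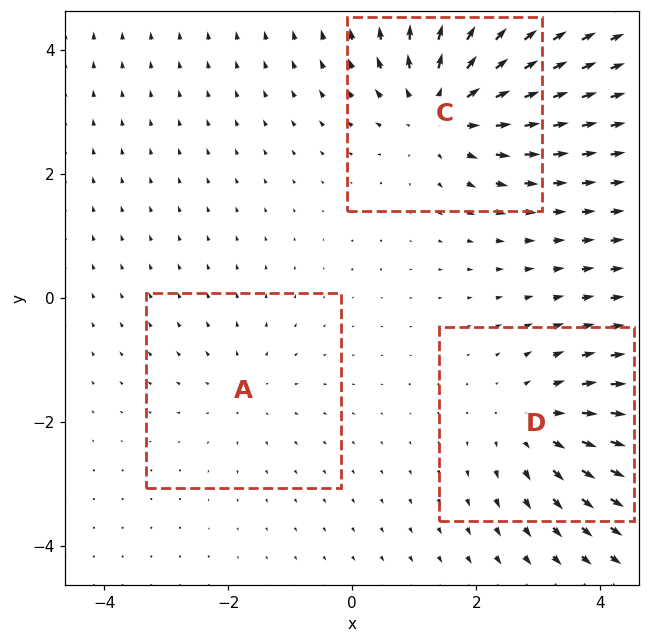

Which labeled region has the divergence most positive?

Divergence at each region's feature centre — A: about +2, C: about +5, D: about +3. Region C is most positive.

C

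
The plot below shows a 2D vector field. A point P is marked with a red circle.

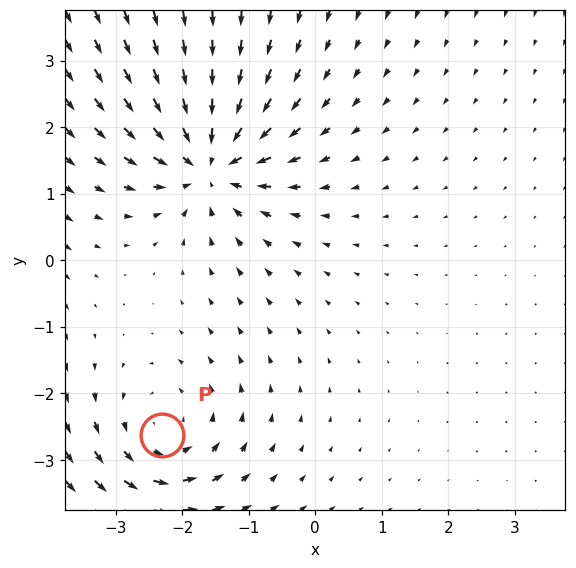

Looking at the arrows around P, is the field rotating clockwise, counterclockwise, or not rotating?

counterclockwise

Near P at (-2.3, -2.6) the arrows circulate counterclockwise. The curl (z-component) there is about +3; positive curl means counterclockwise rotation.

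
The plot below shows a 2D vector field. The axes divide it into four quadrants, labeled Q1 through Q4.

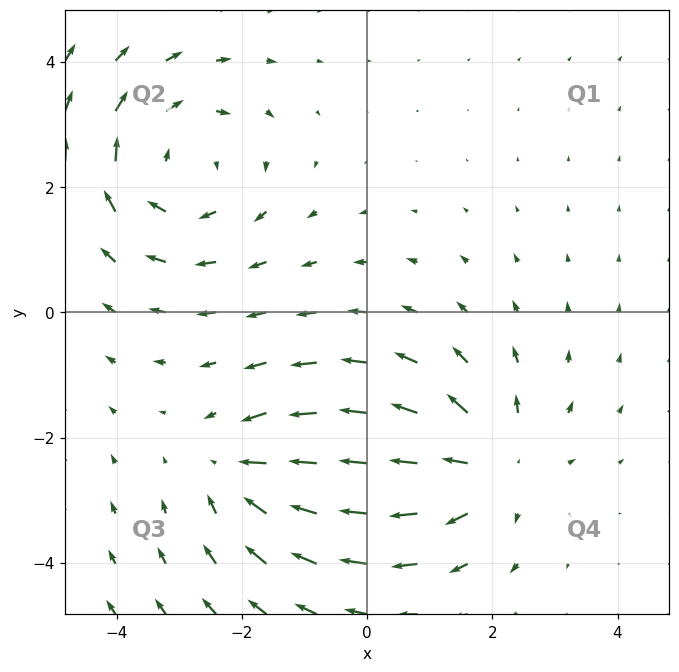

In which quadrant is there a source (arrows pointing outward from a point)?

Q4

The source sits at approximately (1.9, -2.4), which lies in quadrant Q4. The divergence there is about +4, positive as expected for a source.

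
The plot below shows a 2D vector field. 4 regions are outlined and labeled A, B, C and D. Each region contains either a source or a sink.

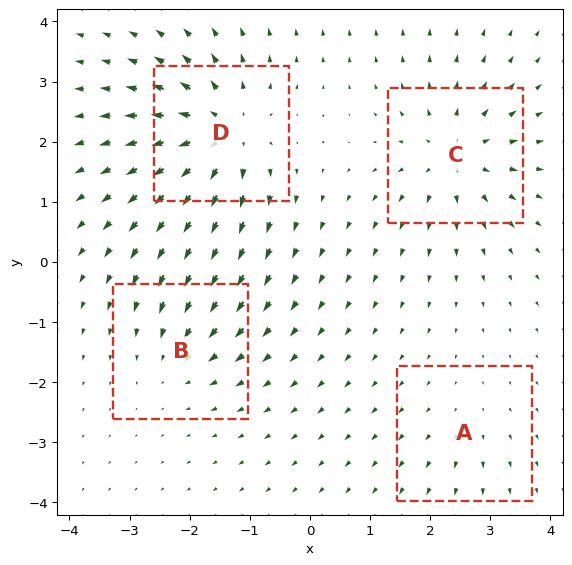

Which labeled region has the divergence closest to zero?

A

Divergence at each region's feature centre — A: about +2, B: about -4, C: about +6, D: about +7. Region A is closest to zero.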